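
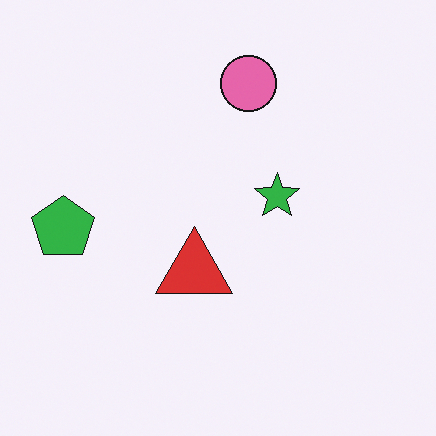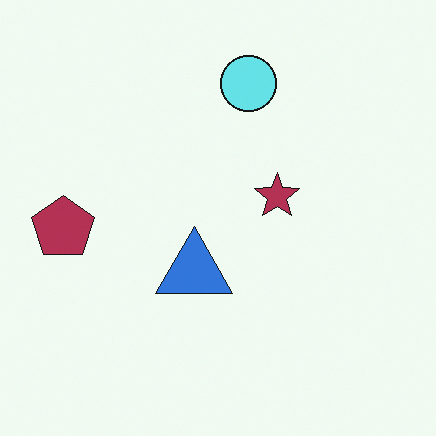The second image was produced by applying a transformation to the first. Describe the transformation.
The transformation is: hue-shifted by a large amount.

Every shape's color has rotated by the same amount around the hue wheel — a uniform hue shift.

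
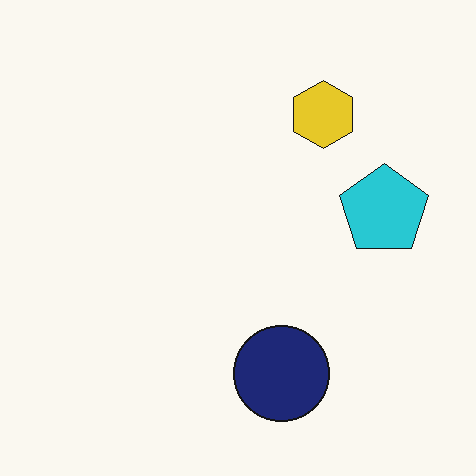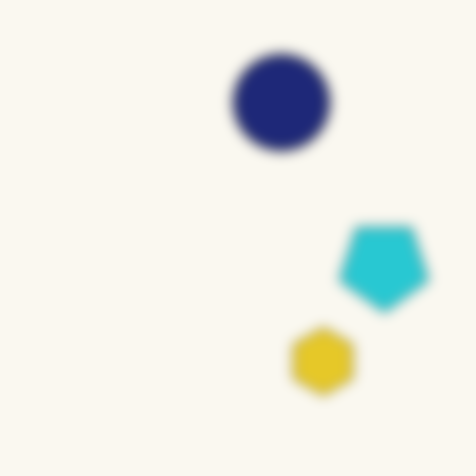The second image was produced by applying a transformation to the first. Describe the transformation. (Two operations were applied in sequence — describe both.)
The transformation is: heavily blurred, then flipped vertically (top ↔ bottom).

Shape edges and outlines are uniformly softened across the whole image. The navy circle is in the bottom of the first image and the top of the second — shapes on opposite sides of the horizontal midline have swapped in a mirror flip.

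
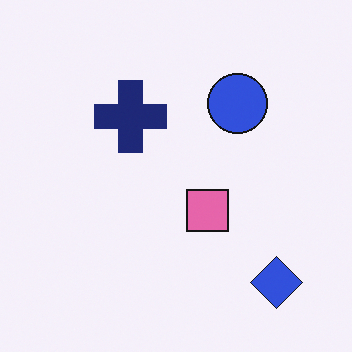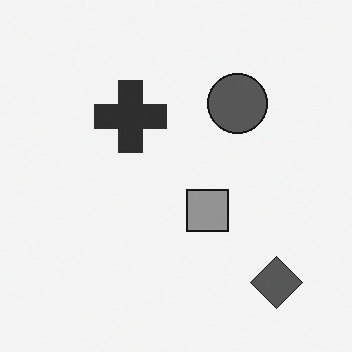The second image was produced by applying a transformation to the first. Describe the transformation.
Converted to grayscale.

All color is removed — every shape is now a shade of grey.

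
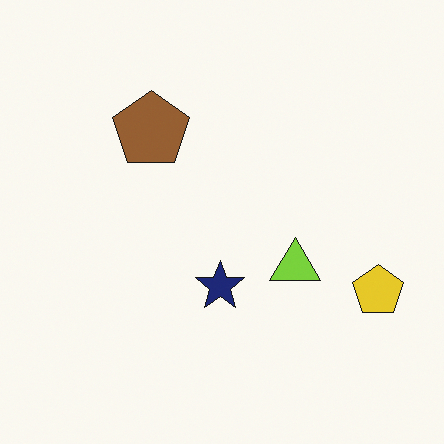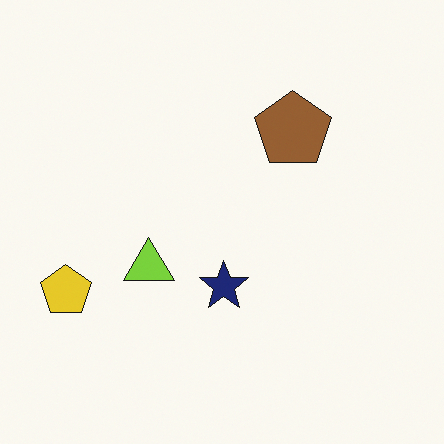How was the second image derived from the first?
The transformation is: flipped horizontally (left ↔ right).

The yellow pentagon is in the right of the first image and the left of the second — shapes on opposite sides of the vertical midline have swapped in a mirror flip.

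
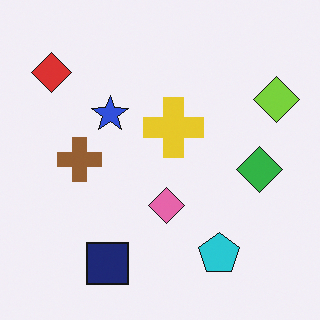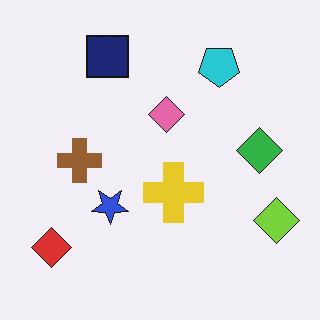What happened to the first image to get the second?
The image was flipped vertically (top ↔ bottom).

The navy square is in the bottom of the first image and the top of the second — shapes on opposite sides of the horizontal midline have swapped in a mirror flip.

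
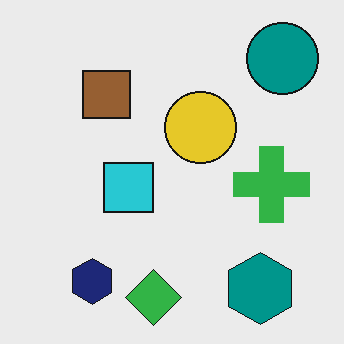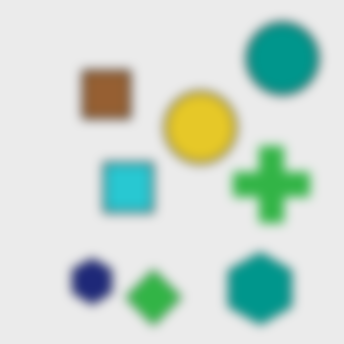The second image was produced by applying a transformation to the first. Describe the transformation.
The second image is the first strongly gaussian-blurred.

Shape edges and outlines are uniformly softened across the whole image.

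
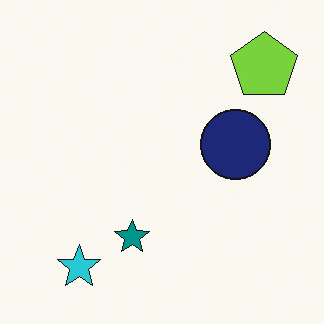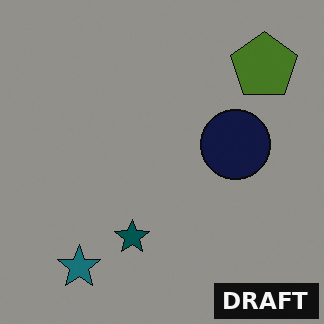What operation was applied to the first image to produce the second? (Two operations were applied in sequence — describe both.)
The second image is the first substantially darkened, then watermarked with the text "DRAFT" in the lower-right corner.

Every pixel — background and shapes alike — is uniformly darkened. A dark label reading "DRAFT" appears in the lower-right corner.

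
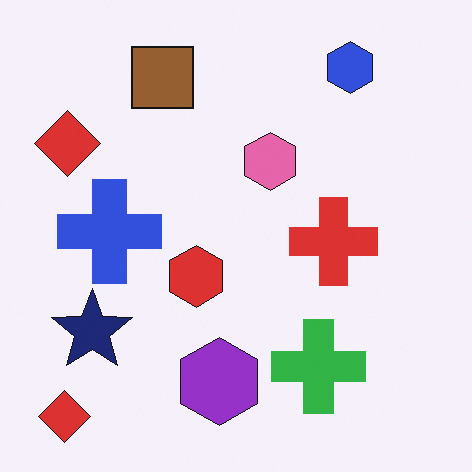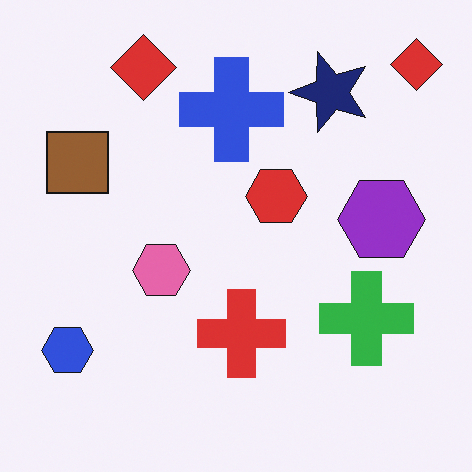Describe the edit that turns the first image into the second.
Transposed (reflected across the top-left ↔ bottom-right diagonal).

Shapes have swapped their row and column positions — what was in the top-right is now in the bottom-left — a diagonal reflection.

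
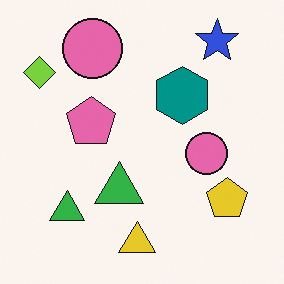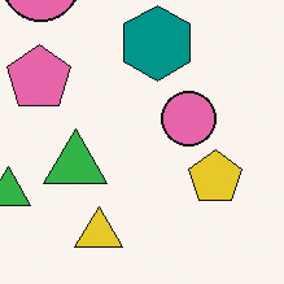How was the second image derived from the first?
It was cropped to a modestly smaller region and rescaled.

The visible shapes are larger and the field of view is narrower; shapes near the original edges may be partly or wholly outside the frame — a crop-and-rescale.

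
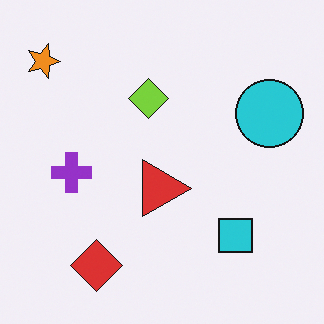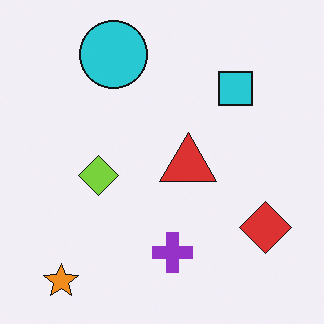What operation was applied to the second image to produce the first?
This is the original image rotated 90° clockwise.

The orange star sits in the bottom-left of the second image and the top-left of the first — consistent with a whole-image 90° clockwise rotation.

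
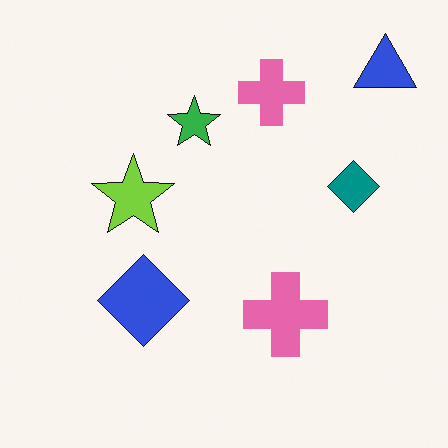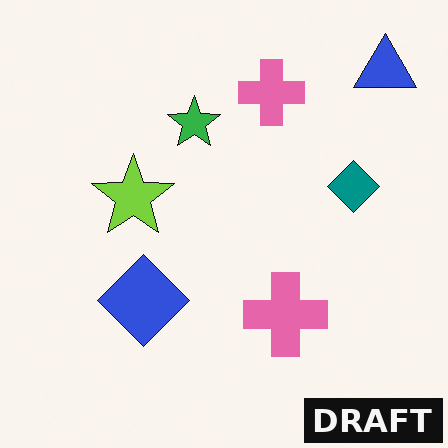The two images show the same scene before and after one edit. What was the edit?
The image was watermarked with the text "DRAFT" in the lower-right corner.

A dark label reading "DRAFT" appears in the lower-right corner.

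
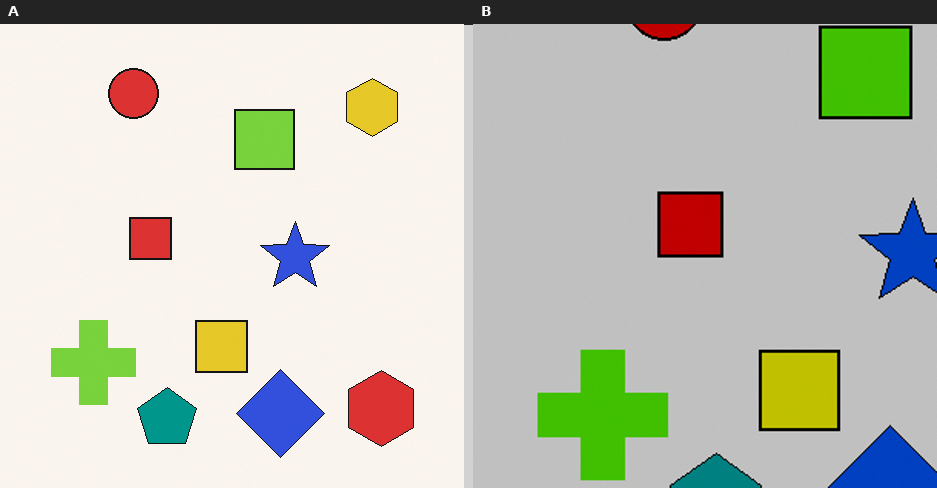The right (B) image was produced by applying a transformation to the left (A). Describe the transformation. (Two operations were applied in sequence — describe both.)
The transformation is: heavily posterized to just a handful of flat colors, then cropped to a modestly smaller region and rescaled.

Each flat color has snapped to a coarser quantized level — most visibly, the near-white background has dropped to a flat grey. The visible shapes are larger and the field of view is narrower; shapes near the original edges may be partly or wholly outside the frame — a crop-and-rescale.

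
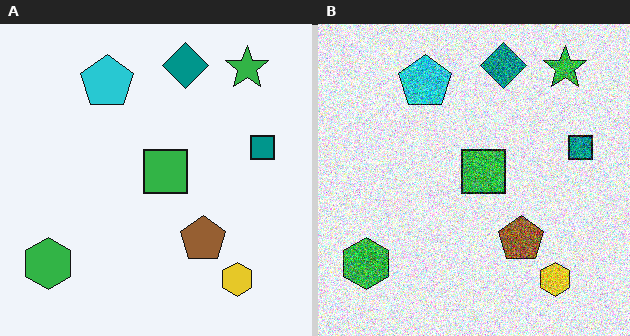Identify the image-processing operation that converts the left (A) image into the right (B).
This is the original image degraded with a thick layer of grain.

Random speckle covers the whole image, including the flat background.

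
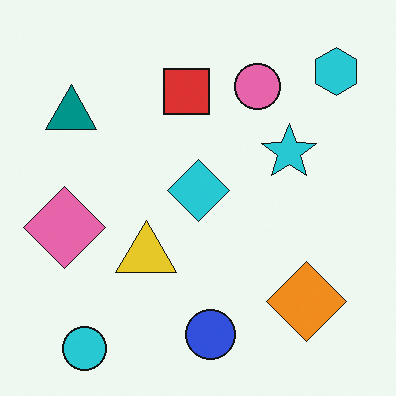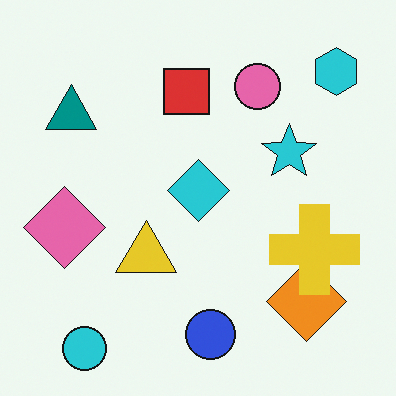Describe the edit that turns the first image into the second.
This is the original image overlaid with an additional yellow cross.

A yellow cross appears in the second image that is absent from the first.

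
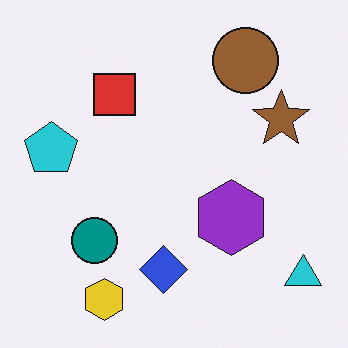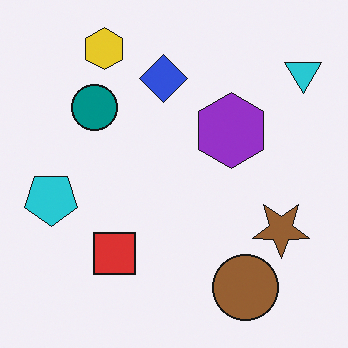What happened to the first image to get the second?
It was flipped vertically (top ↔ bottom).

The yellow hexagon is in the bottom-left of the first image and the top-left of the second — shapes on opposite sides of the horizontal midline have swapped in a mirror flip.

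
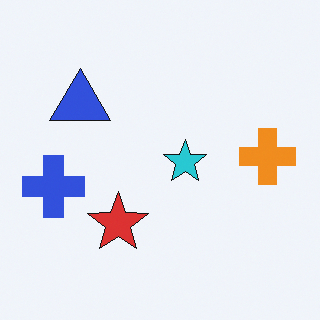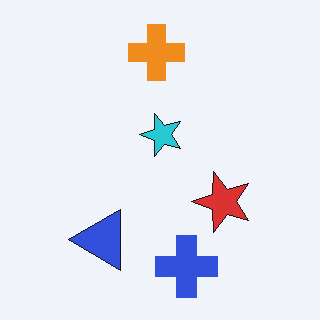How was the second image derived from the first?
The second image is the first rotated 90° counter-clockwise.

The blue cross sits in the left of the first image and the bottom of the second — consistent with a whole-image 90° counter-clockwise rotation.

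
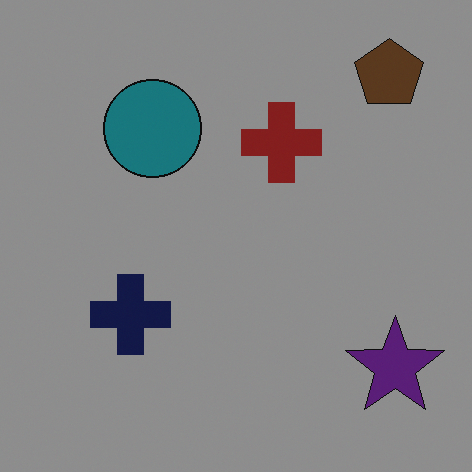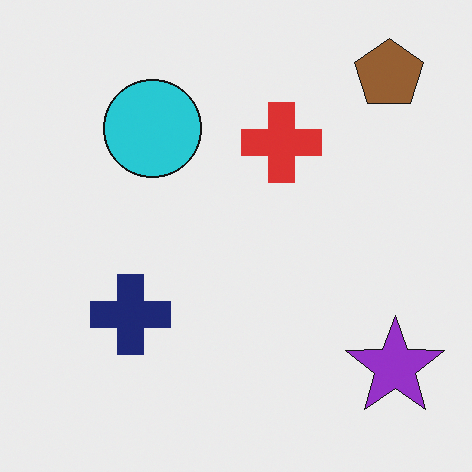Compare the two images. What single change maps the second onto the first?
It was substantially darkened.

Every pixel — background and shapes alike — is uniformly darkened.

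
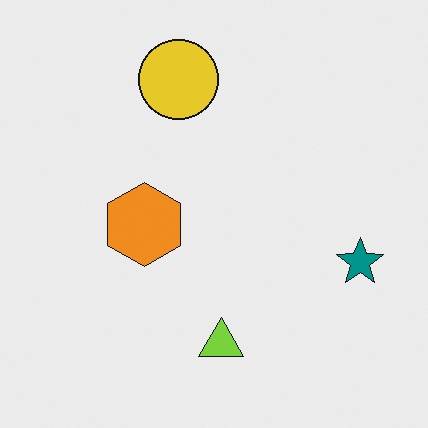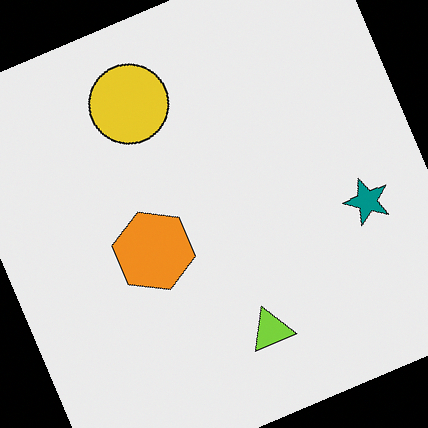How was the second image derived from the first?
Rotated counter-clockwise by a moderate amount.

Every shape is tilted by the same angle and the image corners show triangular fill wedges — a whole-image rotation by a non-right angle.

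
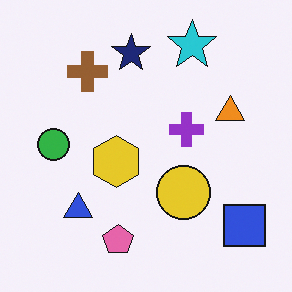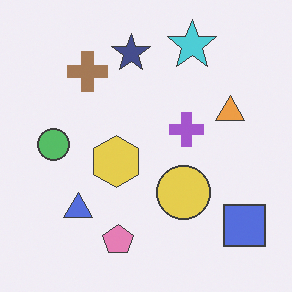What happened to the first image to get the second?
The image was given slightly reduced contrast.

Tones are pushed toward mid-grey across the whole image — a global contrast change.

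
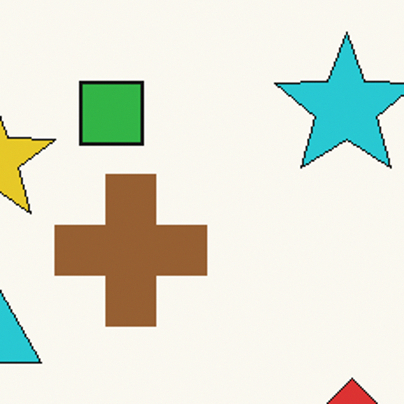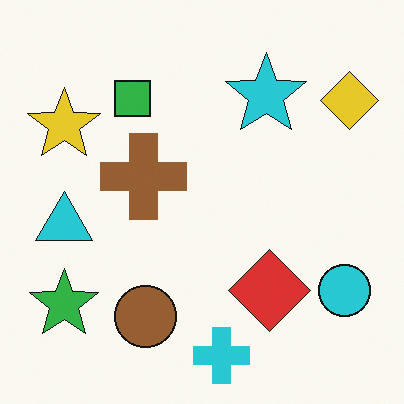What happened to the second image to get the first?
Cropped to a noticeably smaller region and rescaled.

The visible shapes are larger and the field of view is narrower; shapes near the original edges may be partly or wholly outside the frame — a crop-and-rescale.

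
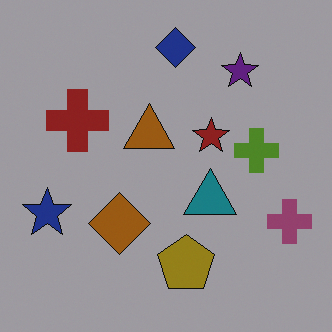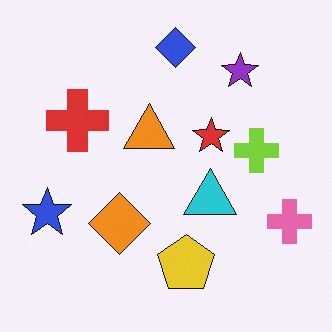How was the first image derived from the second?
Darkened a lot.

Every pixel — background and shapes alike — is uniformly darkened.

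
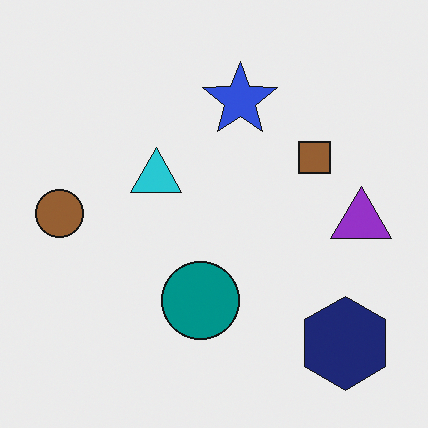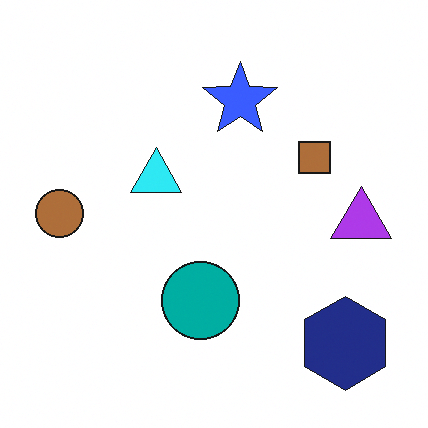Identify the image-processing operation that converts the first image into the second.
The transformation is: slightly brightened.

Every pixel — background and shapes alike — is uniformly brightened.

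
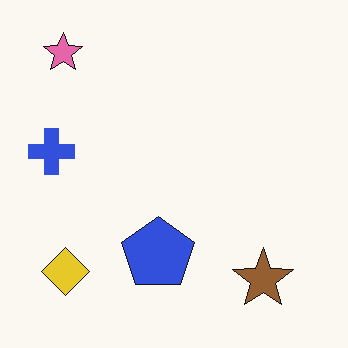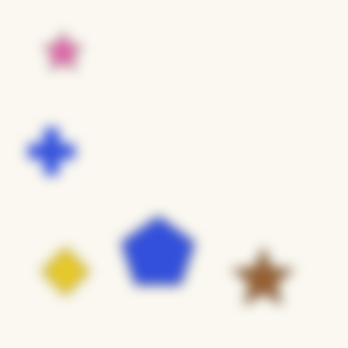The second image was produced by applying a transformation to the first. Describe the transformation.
The image was strongly gaussian-blurred.

Shape edges and outlines are uniformly softened across the whole image.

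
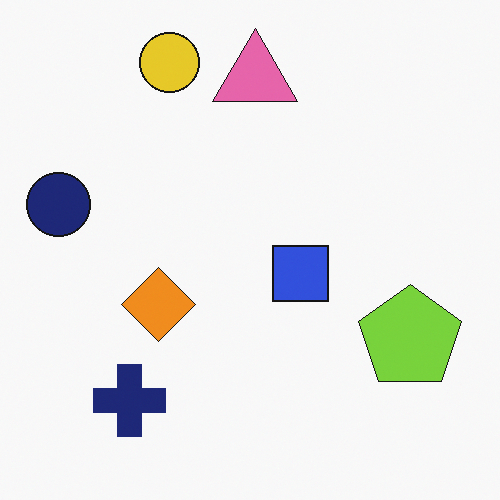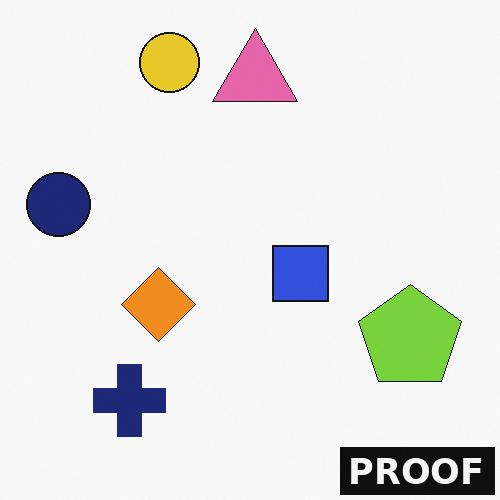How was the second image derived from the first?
This is the original image watermarked with the text "PROOF" in the lower-right corner.

A dark label reading "PROOF" appears in the lower-right corner.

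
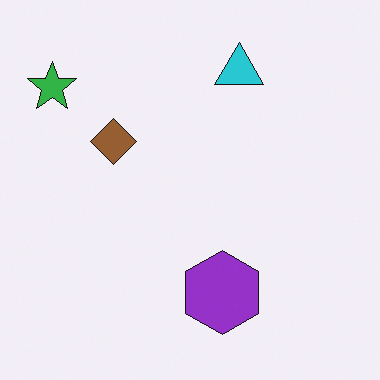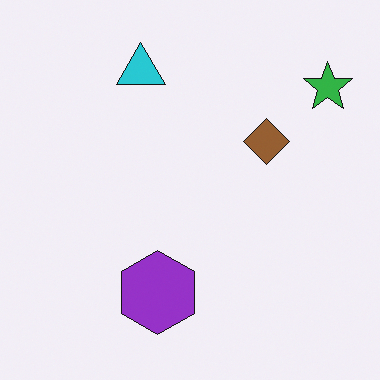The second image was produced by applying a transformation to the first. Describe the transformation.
Flipped horizontally (left ↔ right).

The green star is in the top-left of the first image and the top-right of the second — shapes on opposite sides of the vertical midline have swapped in a mirror flip.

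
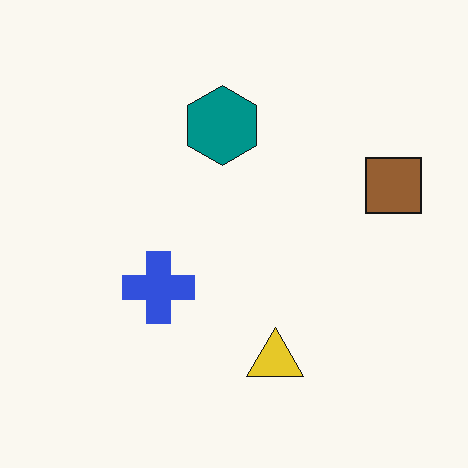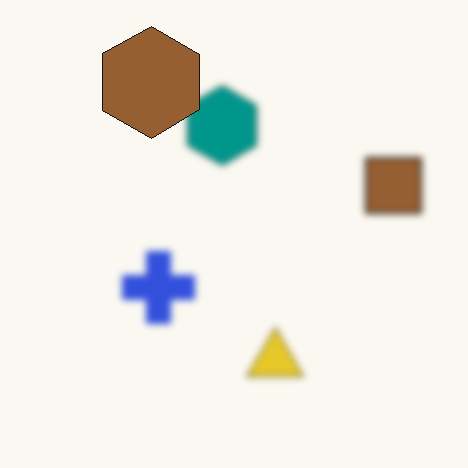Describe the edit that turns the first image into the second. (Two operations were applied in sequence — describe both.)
Noticeably gaussian-blurred, then overlaid with an additional brown hexagon.

Shape edges and outlines are uniformly softened across the whole image. A brown hexagon appears in the second image that is absent from the first.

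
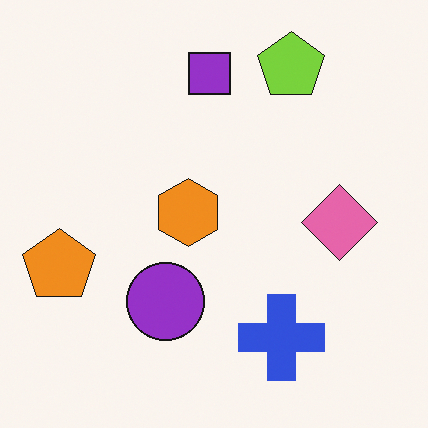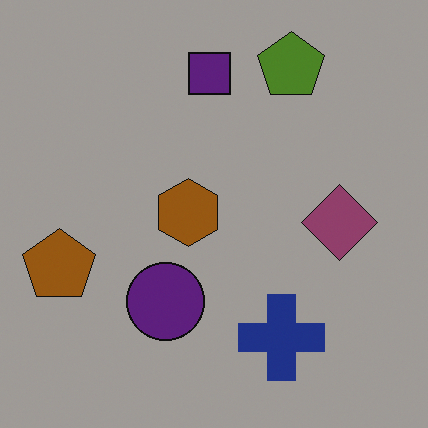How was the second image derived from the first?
Substantially darkened.

Every pixel — background and shapes alike — is uniformly darkened.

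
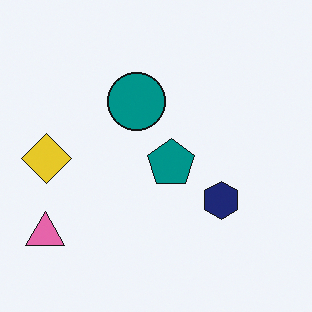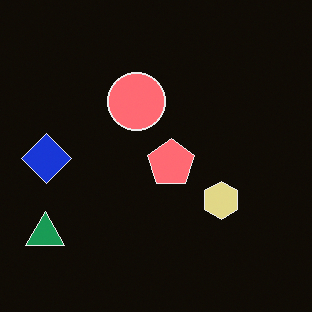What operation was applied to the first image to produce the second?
This is the original image color-inverted (negative).

The light background has become dark and every shape's color is its complement — a photographic negative.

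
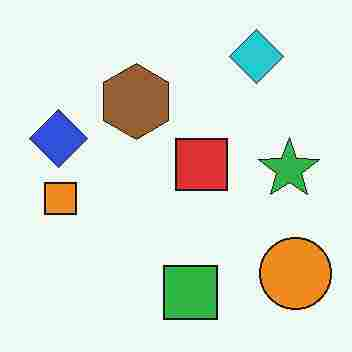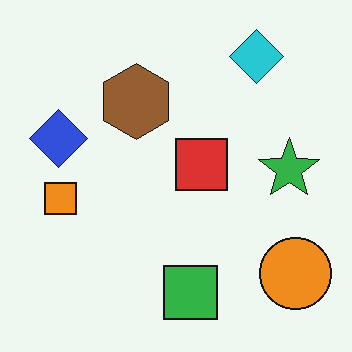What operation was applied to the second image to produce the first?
Heavily JPEG-compressed with obvious blocking artifacts.

Blocky 8×8 compression artifacts appear around shape edges and the flat background shows ringing — characteristic JPEG degradation.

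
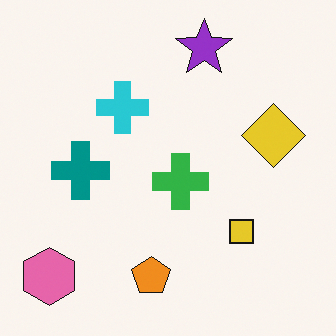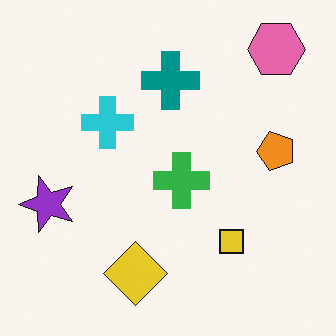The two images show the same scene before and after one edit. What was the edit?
The image was transposed (reflected across the top-left ↔ bottom-right diagonal).

Shapes have swapped their row and column positions — what was in the top-right is now in the bottom-left — a diagonal reflection.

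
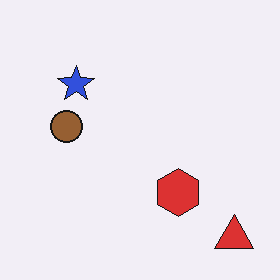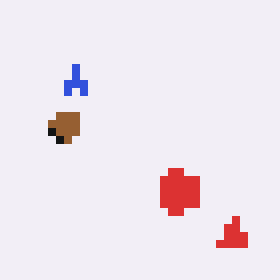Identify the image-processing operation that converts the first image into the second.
This is the original image pixelated into visible square blocks.

Shapes are reduced to large square blocks; fine edges and outlines are lost — a downscale-then-upscale (mosaic) effect.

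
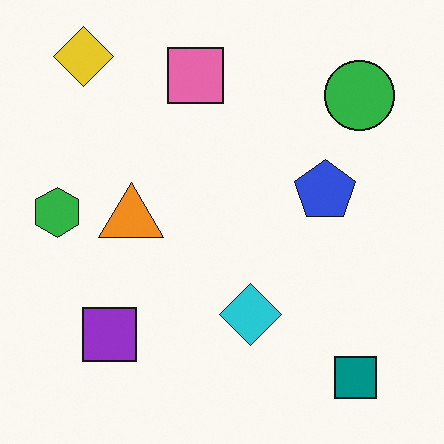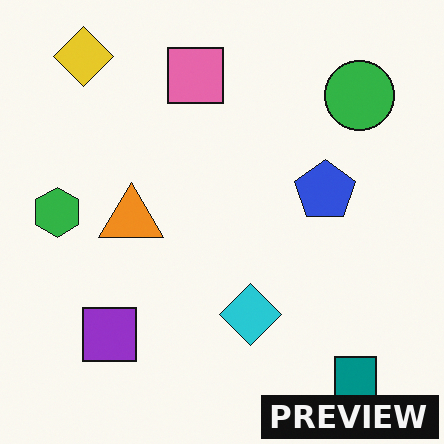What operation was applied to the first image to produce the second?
The transformation is: watermarked with the text "PREVIEW" in the lower-right corner.

A dark label reading "PREVIEW" appears in the lower-right corner.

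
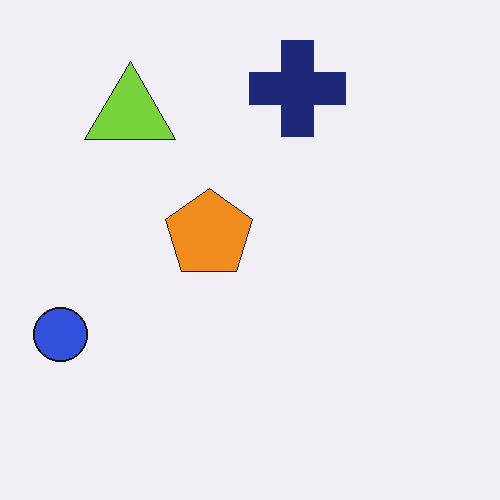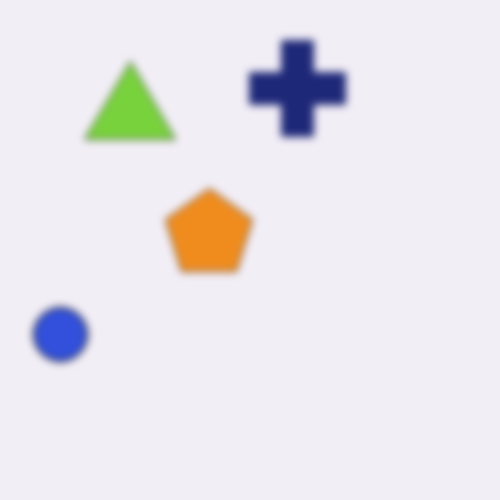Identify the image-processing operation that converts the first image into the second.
The image was noticeably gaussian-blurred.

Shape edges and outlines are uniformly softened across the whole image.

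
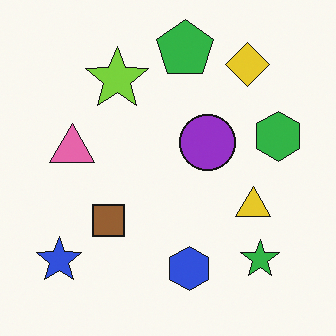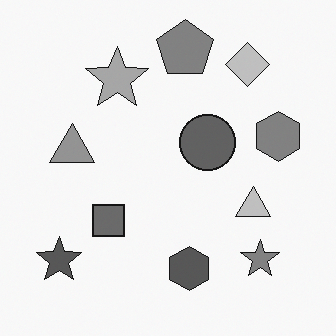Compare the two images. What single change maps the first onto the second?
The image was converted to grayscale.

All color is removed — every shape is now a shade of grey.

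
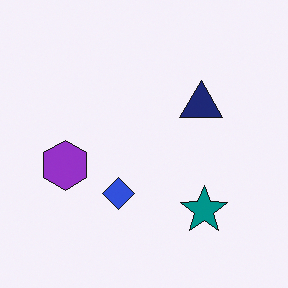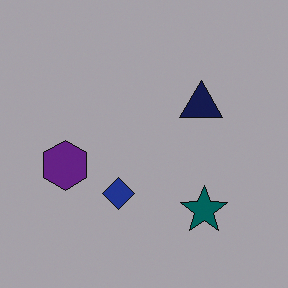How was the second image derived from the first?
This is the original image darkened a lot.

Every pixel — background and shapes alike — is uniformly darkened.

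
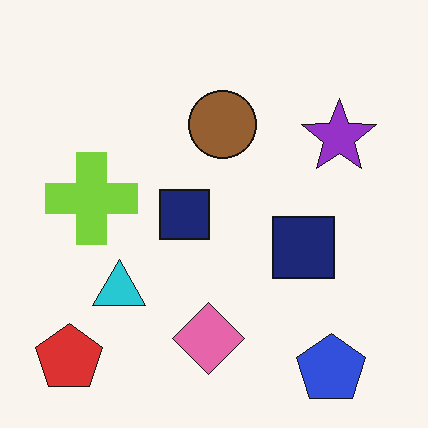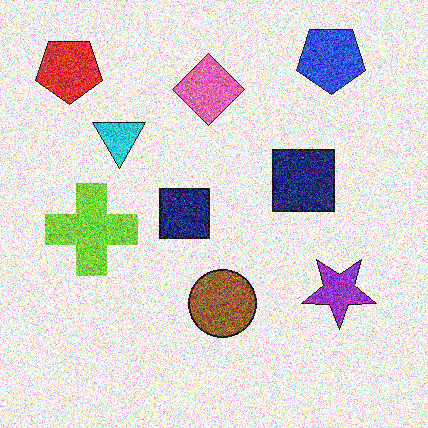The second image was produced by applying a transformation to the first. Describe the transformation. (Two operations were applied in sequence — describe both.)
Flipped vertically (top ↔ bottom), then degraded with heavy additive noise.

The blue pentagon is in the bottom-right of the first image and the top-right of the second — shapes on opposite sides of the horizontal midline have swapped in a mirror flip. Random speckle covers the whole image, including the flat background.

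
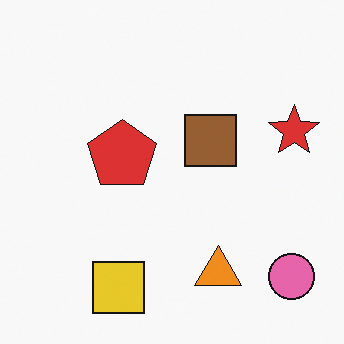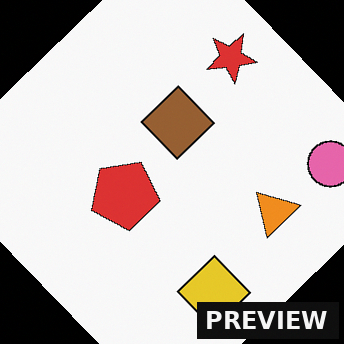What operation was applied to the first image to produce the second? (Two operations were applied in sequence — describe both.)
It was rotated counter-clockwise by a large amount — several tens of degrees, then watermarked with the text "PREVIEW" in the lower-right corner.

Every shape is tilted by the same angle and the image corners show triangular fill wedges — a whole-image rotation by a non-right angle. A dark label reading "PREVIEW" appears in the lower-right corner.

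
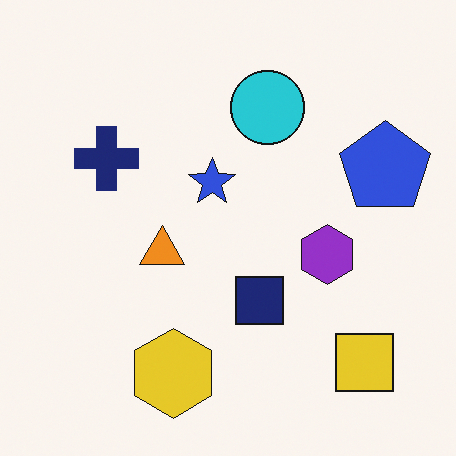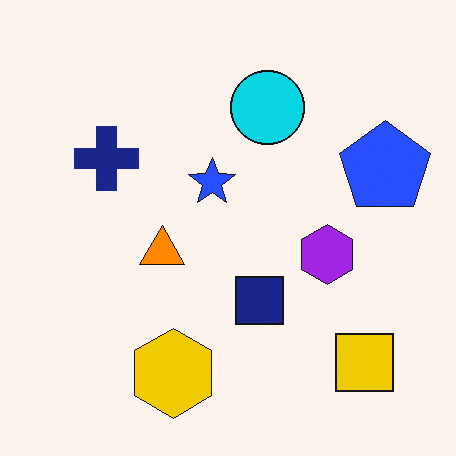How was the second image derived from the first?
Slightly oversaturated.

All colors are more vivid — a global saturation change.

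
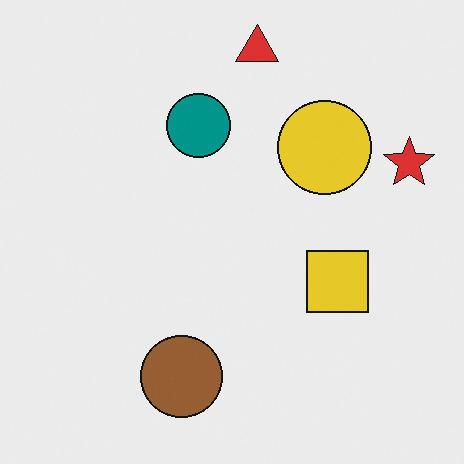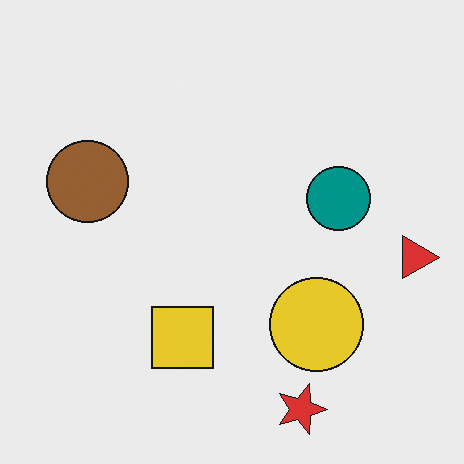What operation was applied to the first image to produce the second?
Rotated 90° clockwise.

The red star sits in the right of the first image and the bottom of the second — consistent with a whole-image 90° clockwise rotation.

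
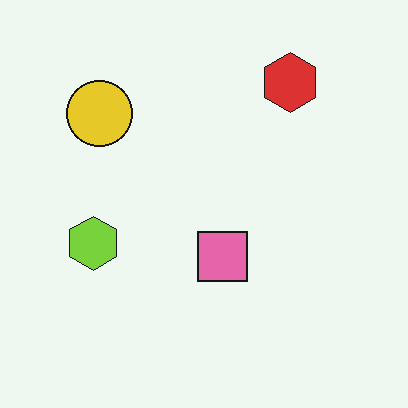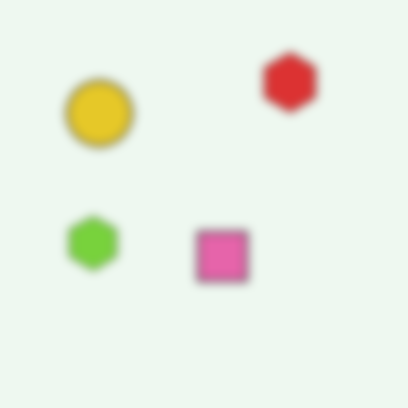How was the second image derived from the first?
It was heavily blurred.

Shape edges and outlines are uniformly softened across the whole image.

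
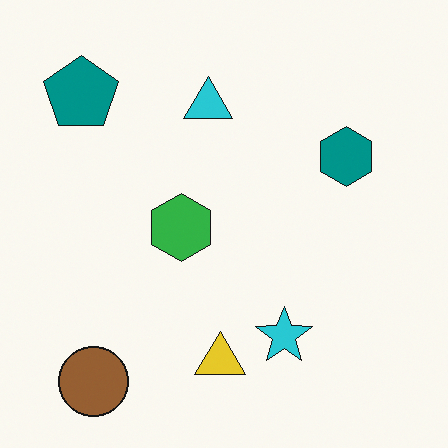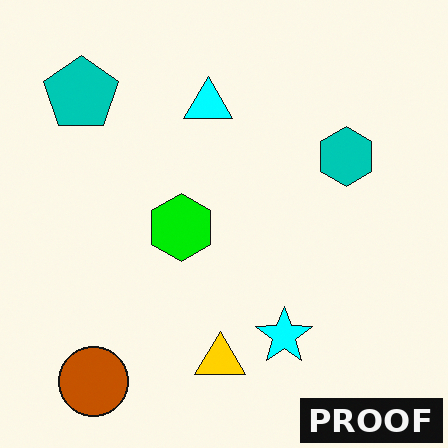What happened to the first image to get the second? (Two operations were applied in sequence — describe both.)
The transformation is: made much more vivid (saturation change), then watermarked with the text "PROOF" in the lower-right corner.

All colors are more vivid — a global saturation change. A dark label reading "PROOF" appears in the lower-right corner.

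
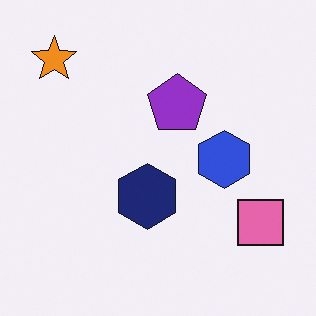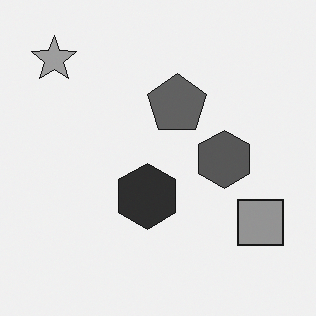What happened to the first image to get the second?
The second image is the first converted to grayscale.

All color is removed — every shape is now a shade of grey.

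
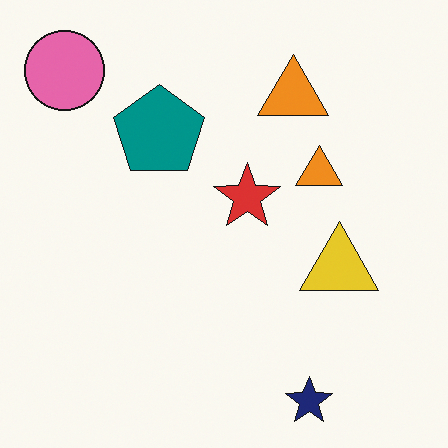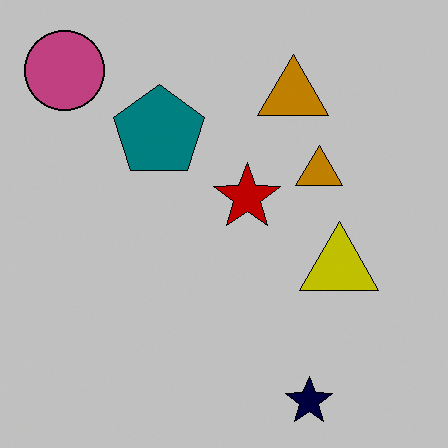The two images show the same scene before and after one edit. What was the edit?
It was heavily posterized to just a handful of flat colors.

Each flat color has snapped to a coarser quantized level — most visibly, the near-white background has dropped to a flat grey.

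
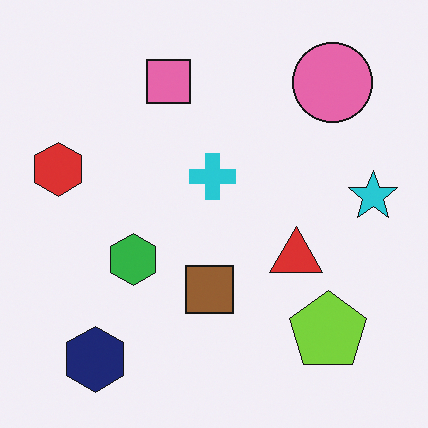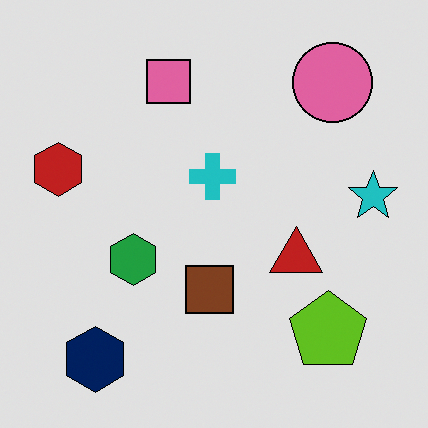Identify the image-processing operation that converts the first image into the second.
Posterized to a reduced palette.

Each flat color has snapped to a coarser quantized level — most visibly, the near-white background has dropped to a flat grey.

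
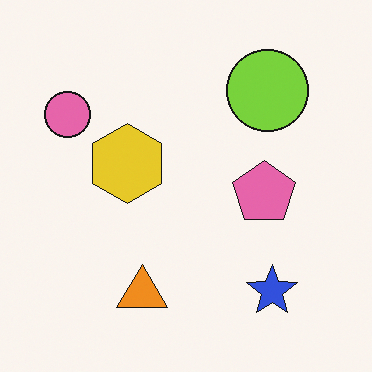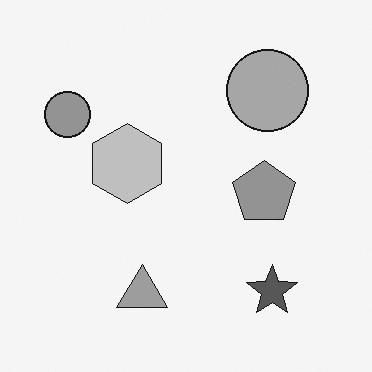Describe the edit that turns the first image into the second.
The transformation is: converted to grayscale.

All color is removed — every shape is now a shade of grey.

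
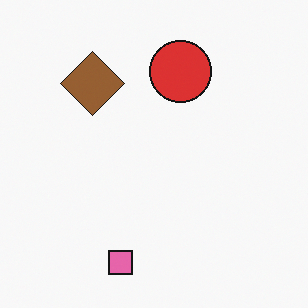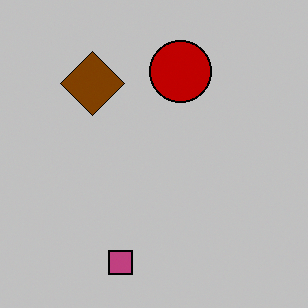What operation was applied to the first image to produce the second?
The transformation is: heavily posterized to just a handful of flat colors.

Each flat color has snapped to a coarser quantized level — most visibly, the near-white background has dropped to a flat grey.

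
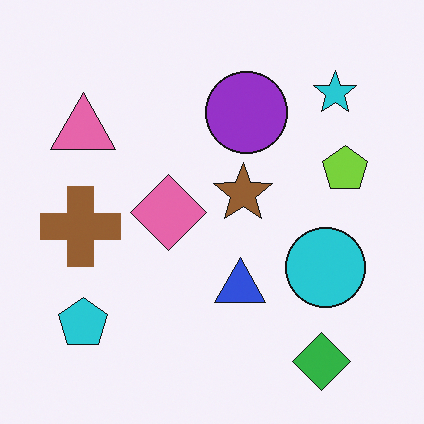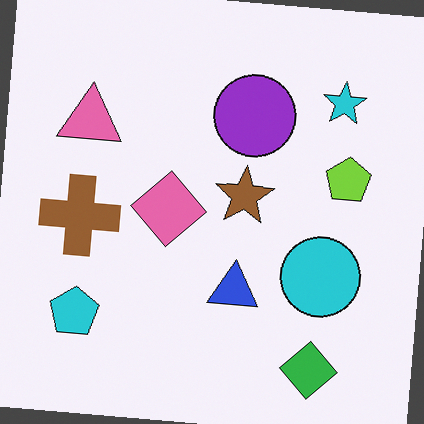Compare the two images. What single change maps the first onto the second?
The image was rotated clockwise by a small amount.

Every shape is tilted by the same angle and the image corners show triangular fill wedges — a whole-image rotation by a non-right angle.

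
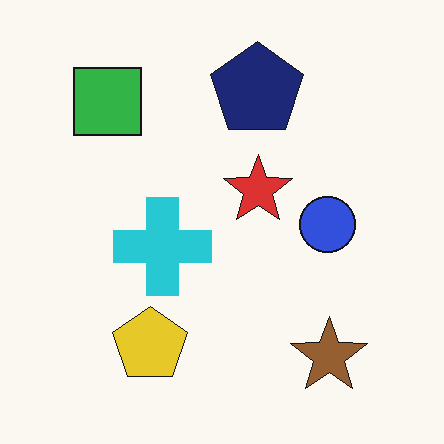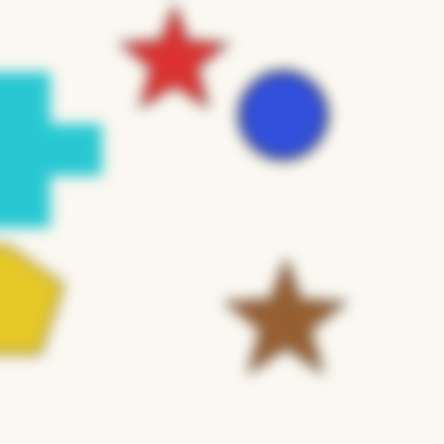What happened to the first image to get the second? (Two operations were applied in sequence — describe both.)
This is the original image cropped to a modestly smaller region and rescaled, then heavily blurred.

The visible shapes are larger and the field of view is narrower; shapes near the original edges may be partly or wholly outside the frame — a crop-and-rescale. Shape edges and outlines are uniformly softened across the whole image.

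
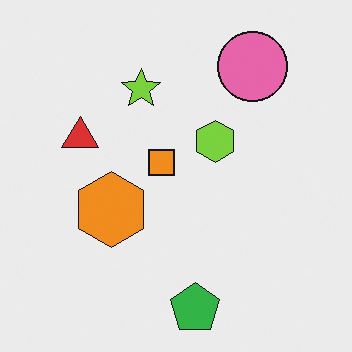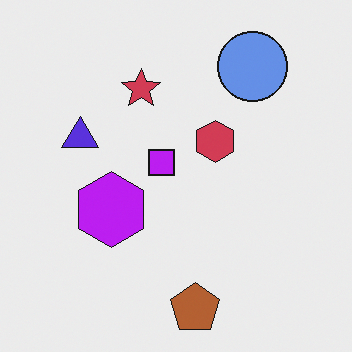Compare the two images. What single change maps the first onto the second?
This is the original image hue-shifted by a large amount.

Every shape's color has rotated by the same amount around the hue wheel — a uniform hue shift.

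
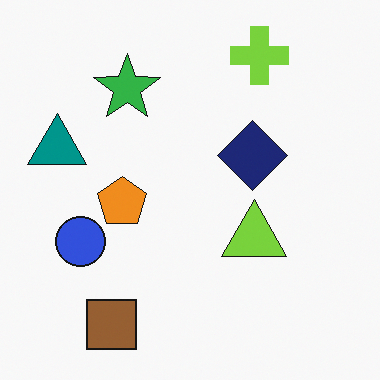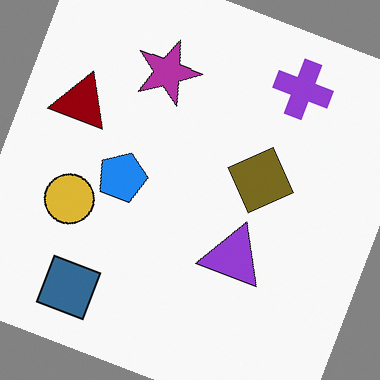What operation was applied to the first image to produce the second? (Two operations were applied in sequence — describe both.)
Hue-shifted by a large amount, then rotated clockwise by a moderate amount.

Every shape's color has rotated by the same amount around the hue wheel — a uniform hue shift. Every shape is tilted by the same angle and the image corners show triangular fill wedges — a whole-image rotation by a non-right angle.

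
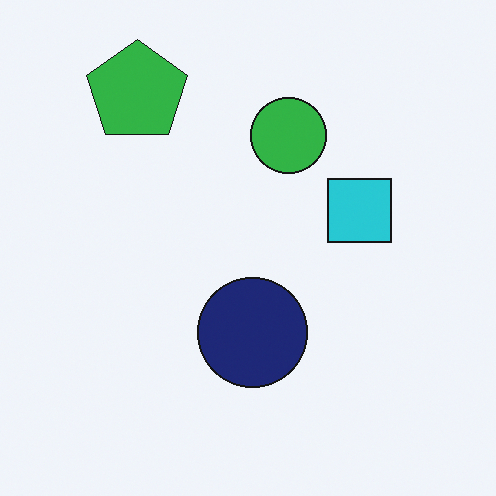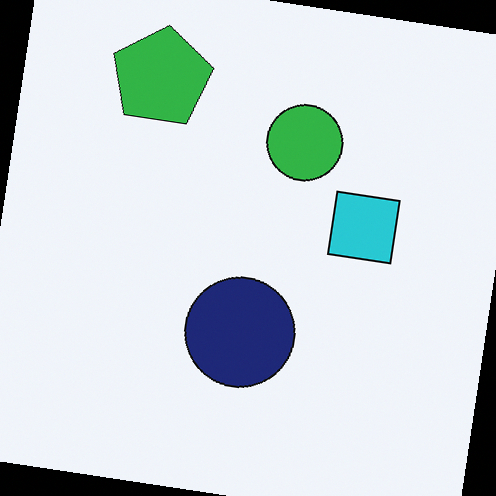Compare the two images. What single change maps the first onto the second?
Rotated clockwise by a slight angle.

Every shape is tilted by the same angle and the image corners show triangular fill wedges — a whole-image rotation by a non-right angle.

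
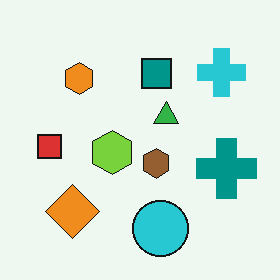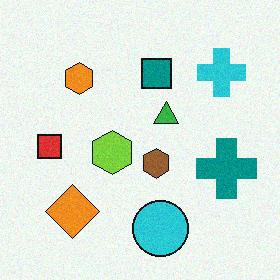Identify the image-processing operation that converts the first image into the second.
The second image is the first degraded with light additive noise.

Random speckle covers the whole image, including the flat background.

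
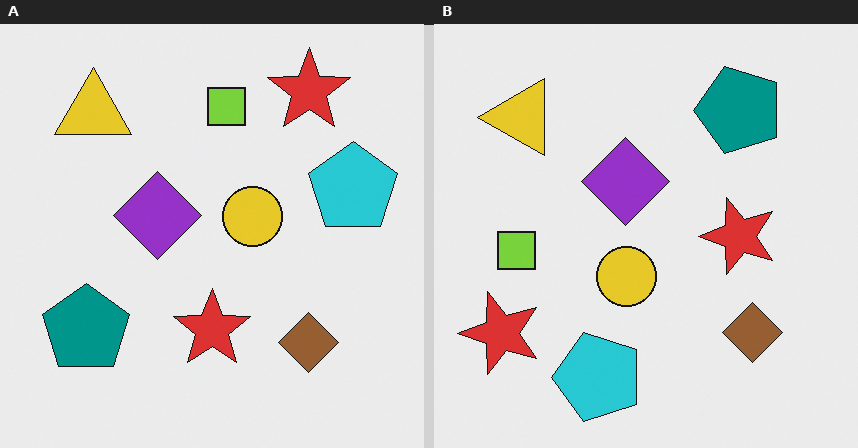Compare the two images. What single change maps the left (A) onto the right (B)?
The right (B) image is the left (A) transposed (reflected across the top-left ↔ bottom-right diagonal).

Shapes have swapped their row and column positions — what was in the top-right is now in the bottom-left — a diagonal reflection.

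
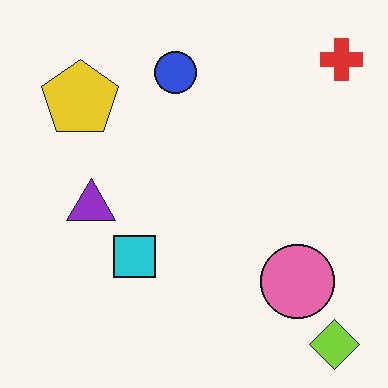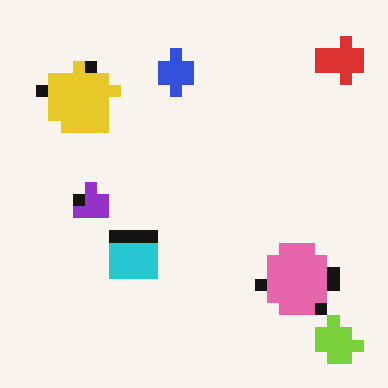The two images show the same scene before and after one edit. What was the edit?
It was heavily pixelated into large blocks.

Shapes are reduced to large square blocks; fine edges and outlines are lost — a downscale-then-upscale (mosaic) effect.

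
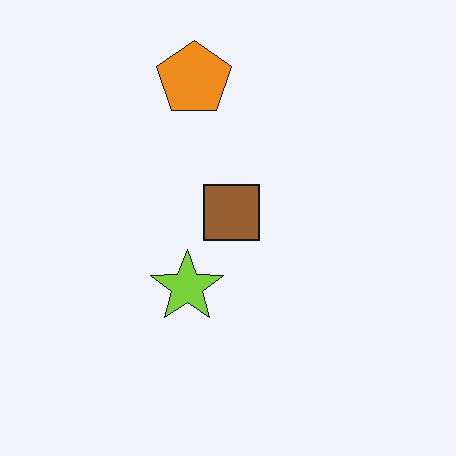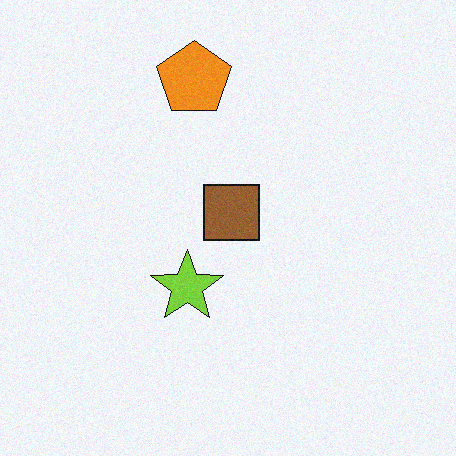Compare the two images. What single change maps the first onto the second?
The transformation is: degraded with a light layer of grain.

Random speckle covers the whole image, including the flat background.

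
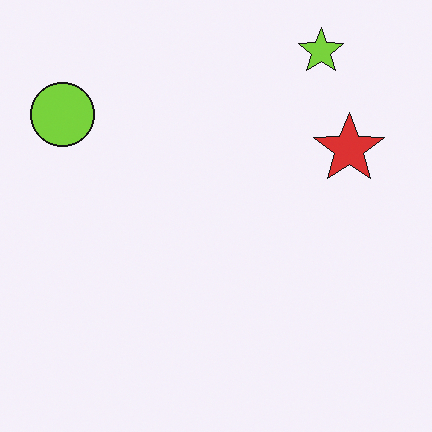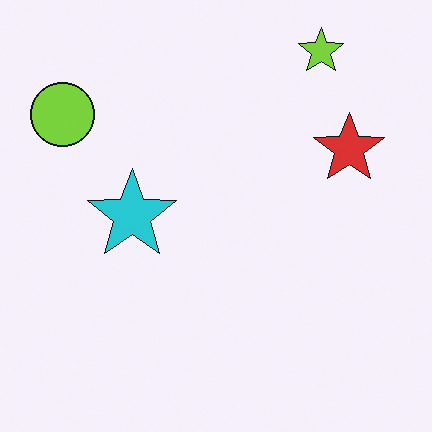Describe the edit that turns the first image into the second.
It was overlaid with an additional cyan star.

A cyan star appears in the second image that is absent from the first.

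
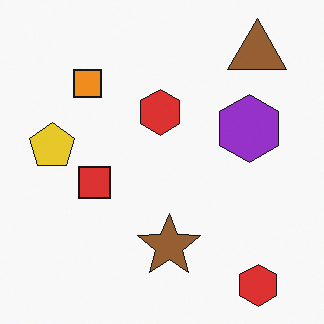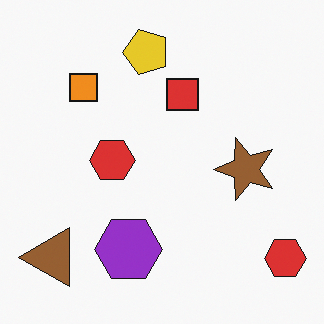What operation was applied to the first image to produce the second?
The image was transposed (reflected across the top-left ↔ bottom-right diagonal).

Shapes have swapped their row and column positions — what was in the top-right is now in the bottom-left — a diagonal reflection.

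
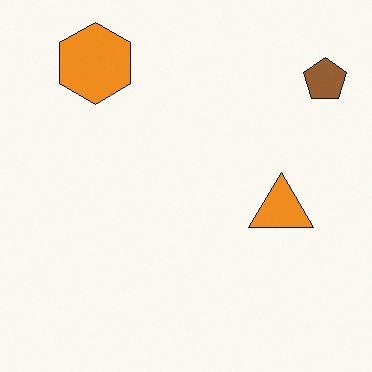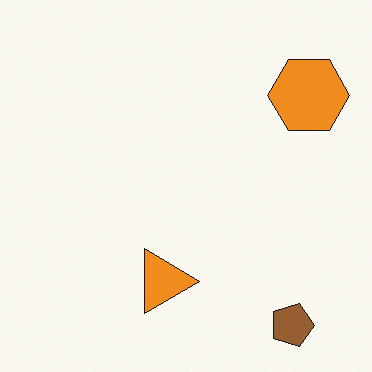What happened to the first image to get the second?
This is the original image rotated 90° clockwise.

The brown pentagon sits in the top-right of the first image and the bottom-right of the second — consistent with a whole-image 90° clockwise rotation.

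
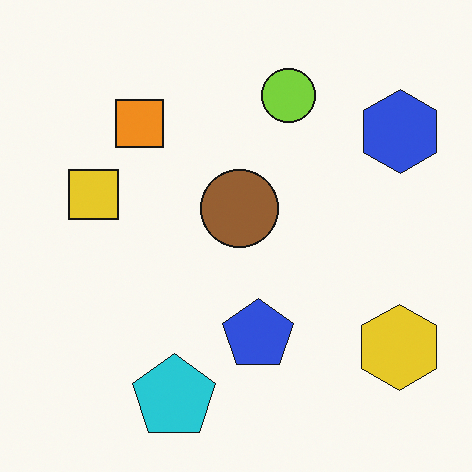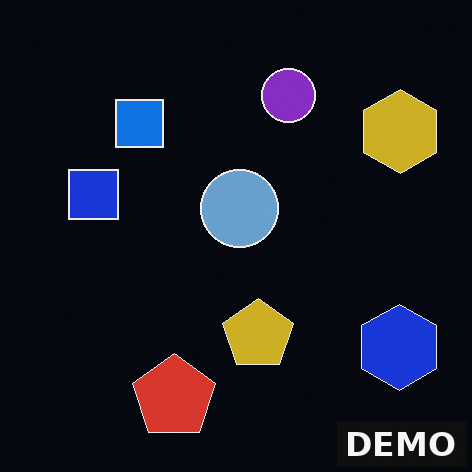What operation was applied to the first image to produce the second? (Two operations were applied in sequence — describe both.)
The second image is the first color-inverted (negative), then watermarked with the text "DEMO" in the lower-right corner.

The light background has become dark and every shape's color is its complement — a photographic negative. A dark label reading "DEMO" appears in the lower-right corner.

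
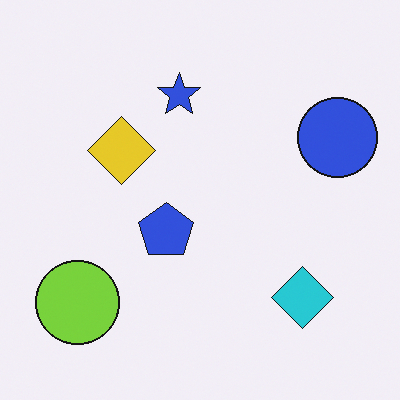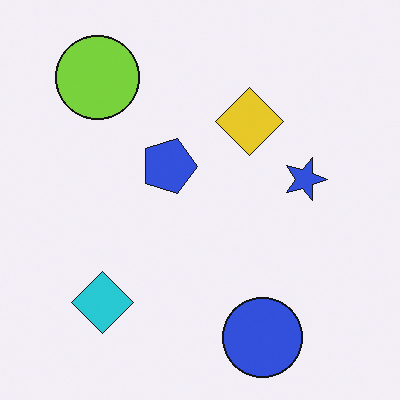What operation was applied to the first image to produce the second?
The second image is the first rotated 90° clockwise.

The lime circle sits in the bottom-left of the first image and the top-left of the second — consistent with a whole-image 90° clockwise rotation.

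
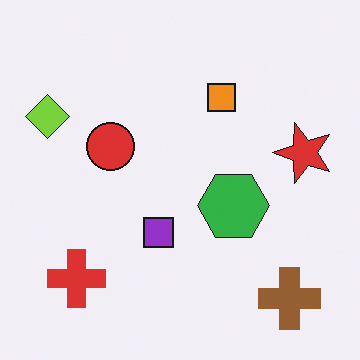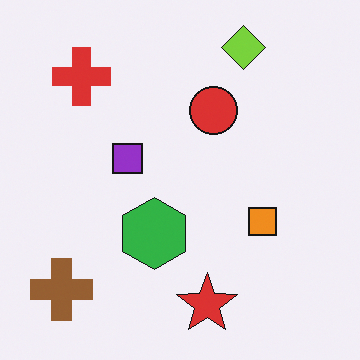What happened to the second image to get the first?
It was rotated 90° counter-clockwise.

The brown cross sits in the bottom-left of the second image and the bottom-right of the first — consistent with a whole-image 90° counter-clockwise rotation.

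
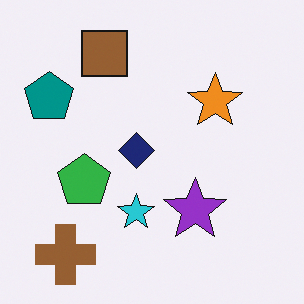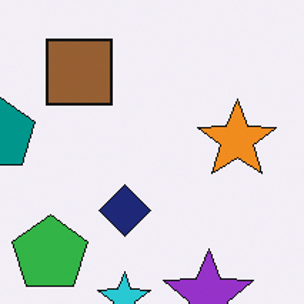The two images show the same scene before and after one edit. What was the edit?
The second image is the first cropped slightly and scaled back up.

The visible shapes are larger and the field of view is narrower; shapes near the original edges may be partly or wholly outside the frame — a crop-and-rescale.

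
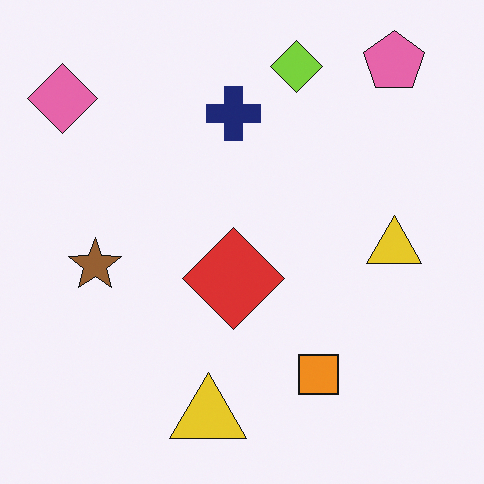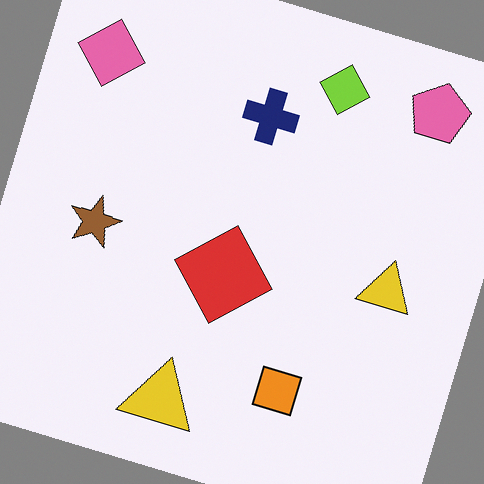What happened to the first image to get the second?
The image was rotated clockwise by a clearly visible amount.

Every shape is tilted by the same angle and the image corners show triangular fill wedges — a whole-image rotation by a non-right angle.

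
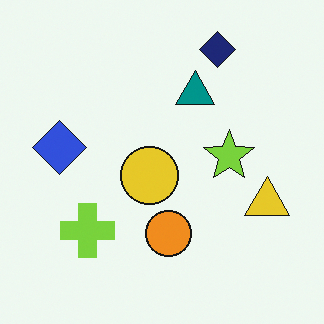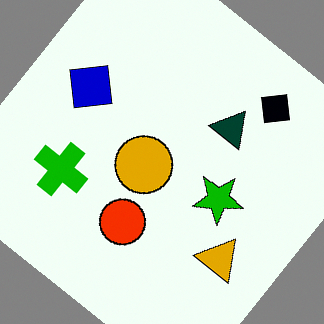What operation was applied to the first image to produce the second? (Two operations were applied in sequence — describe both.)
The transformation is: given much higher contrast, then rotated clockwise by a large amount — several tens of degrees.

Tones are pushed away from mid-grey across the whole image — a global contrast change. Every shape is tilted by the same angle and the image corners show triangular fill wedges — a whole-image rotation by a non-right angle.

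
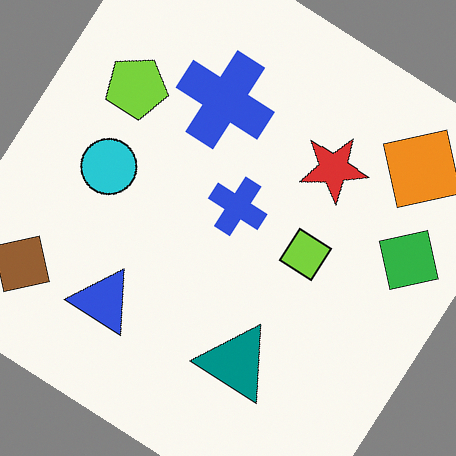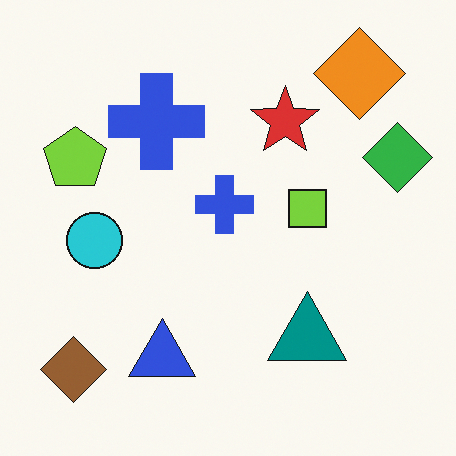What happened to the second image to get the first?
The transformation is: rotated clockwise by a large amount — several tens of degrees.

Every shape is tilted by the same angle and the image corners show triangular fill wedges — a whole-image rotation by a non-right angle.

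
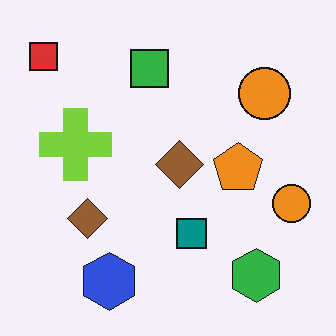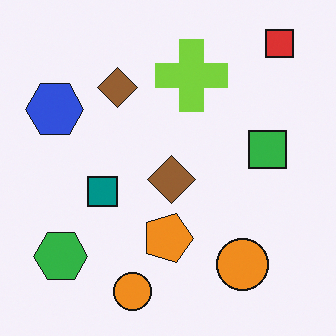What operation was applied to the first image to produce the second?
The image was rotated 90° clockwise.

The red square sits in the top-left of the first image and the top-right of the second — consistent with a whole-image 90° clockwise rotation.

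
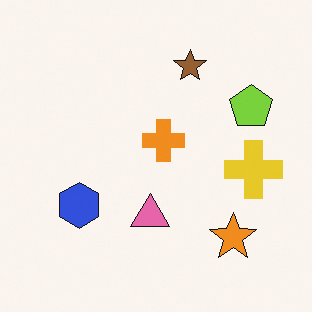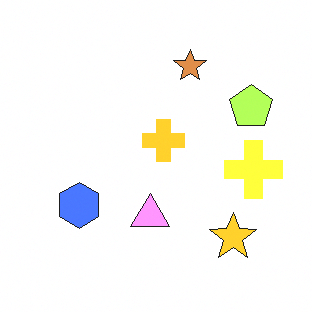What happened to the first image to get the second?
The second image is the first substantially brightened.

Every pixel — background and shapes alike — is uniformly brightened.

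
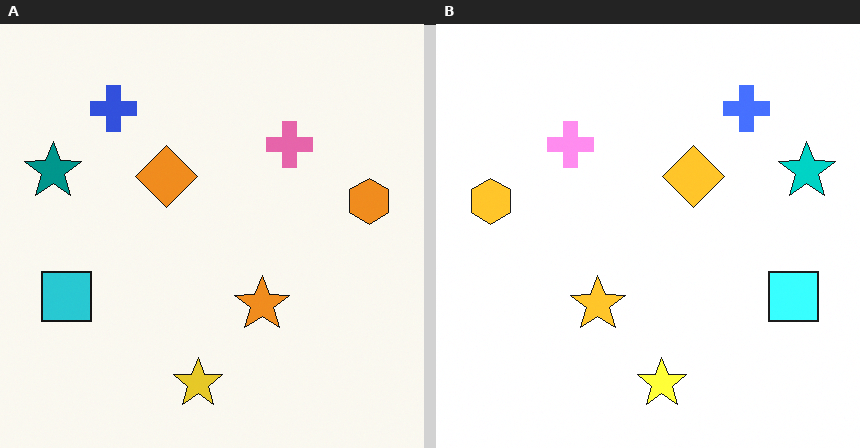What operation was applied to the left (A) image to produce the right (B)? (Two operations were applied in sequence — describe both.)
This is the original image flipped horizontally (left ↔ right), then brightened a lot.

The teal star is in the left of the left (A) image and the right of the right (B) — shapes on opposite sides of the vertical midline have swapped in a mirror flip. Every pixel — background and shapes alike — is uniformly brightened.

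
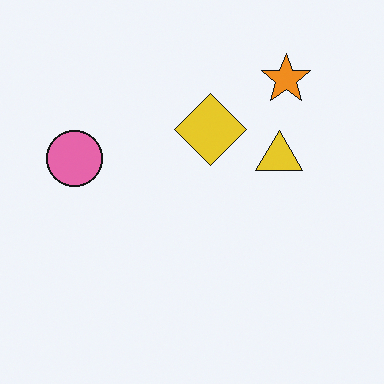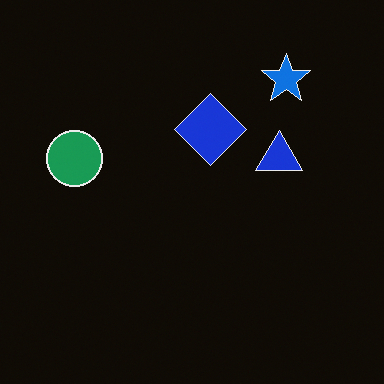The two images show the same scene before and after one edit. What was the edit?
The transformation is: color-inverted (negative).

The light background has become dark and every shape's color is its complement — a photographic negative.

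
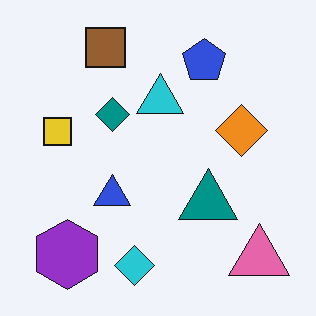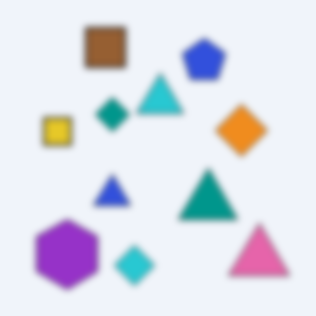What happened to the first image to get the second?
This is the original image moderately blurred.

Shape edges and outlines are uniformly softened across the whole image.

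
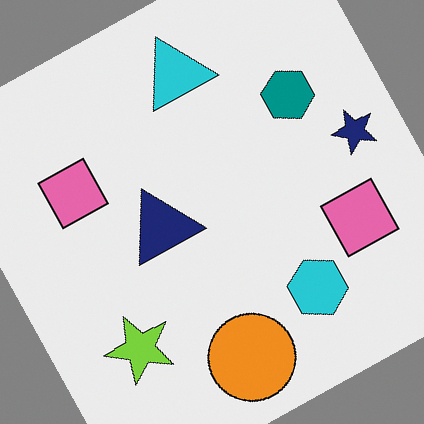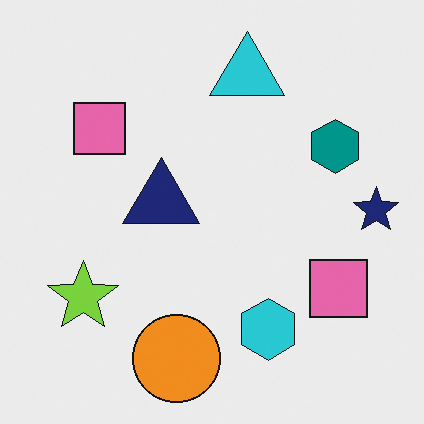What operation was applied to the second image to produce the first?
The transformation is: rotated counter-clockwise by a clearly visible amount.

Every shape is tilted by the same angle and the image corners show triangular fill wedges — a whole-image rotation by a non-right angle.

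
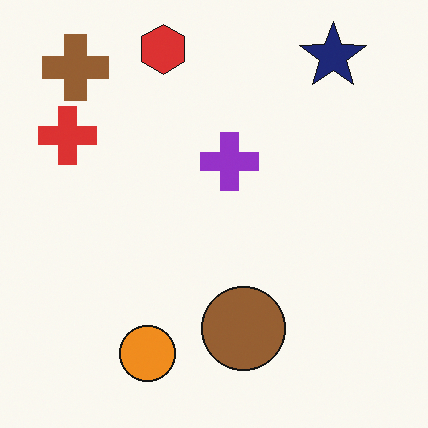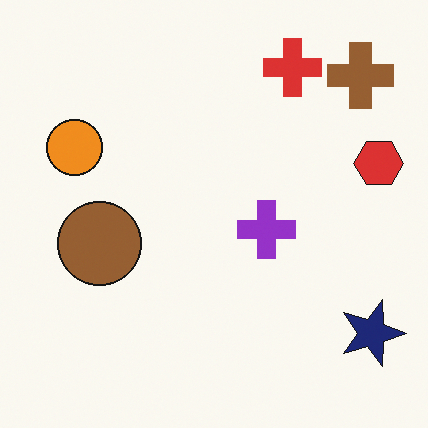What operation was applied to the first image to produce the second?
It was rotated 90° clockwise.

The brown cross sits in the top-left of the first image and the top-right of the second — consistent with a whole-image 90° clockwise rotation.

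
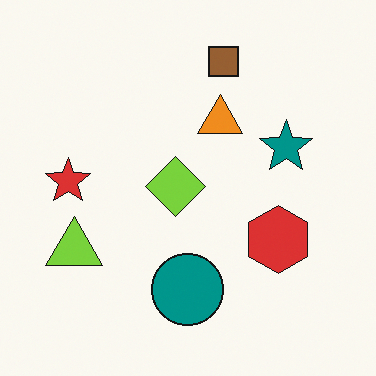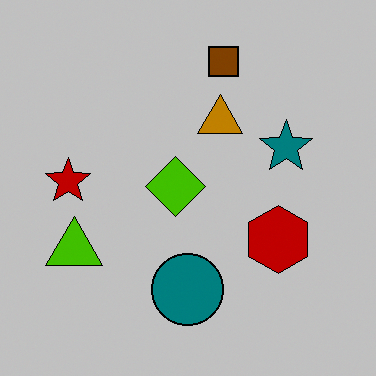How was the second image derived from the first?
This is the original image aggressively posterized.

Each flat color has snapped to a coarser quantized level — most visibly, the near-white background has dropped to a flat grey.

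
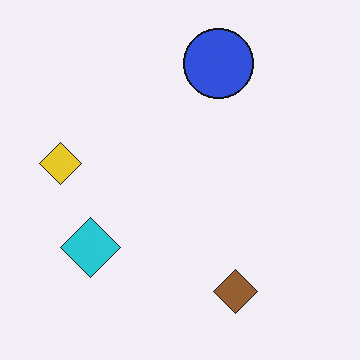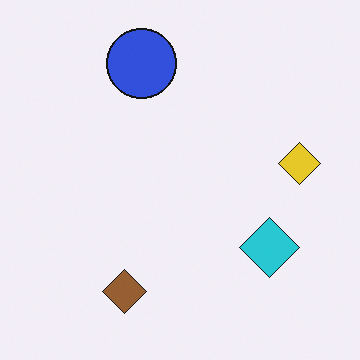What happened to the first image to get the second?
Flipped horizontally (left ↔ right).

The yellow diamond is in the left of the first image and the right of the second — shapes on opposite sides of the vertical midline have swapped in a mirror flip.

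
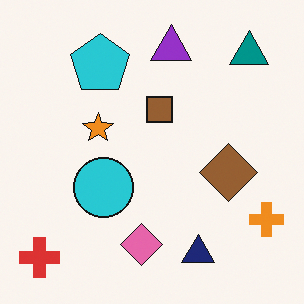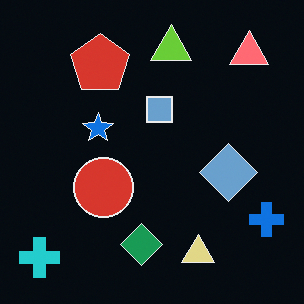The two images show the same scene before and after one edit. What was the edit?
Color-inverted (negative).

The light background has become dark and every shape's color is its complement — a photographic negative.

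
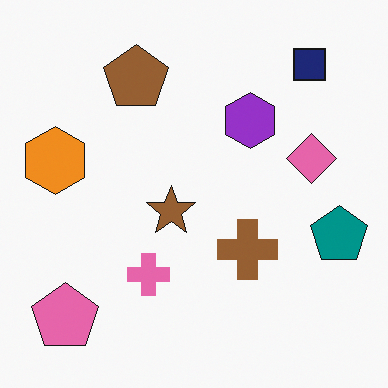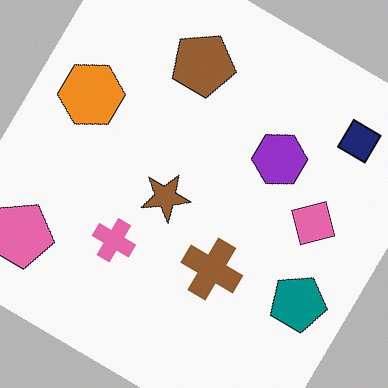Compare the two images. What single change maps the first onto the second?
This is the original image rotated clockwise by a large amount — several tens of degrees.

Every shape is tilted by the same angle and the image corners show triangular fill wedges — a whole-image rotation by a non-right angle.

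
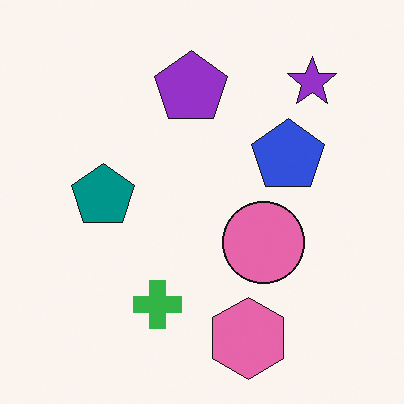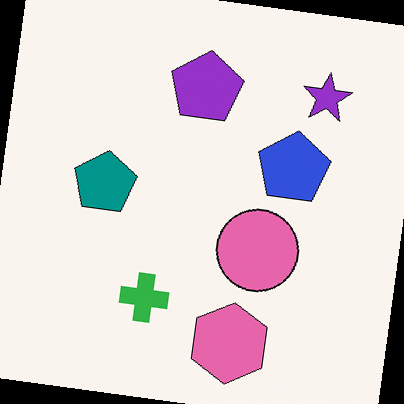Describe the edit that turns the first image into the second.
The second image is the first rotated clockwise by a small amount.

Every shape is tilted by the same angle and the image corners show triangular fill wedges — a whole-image rotation by a non-right angle.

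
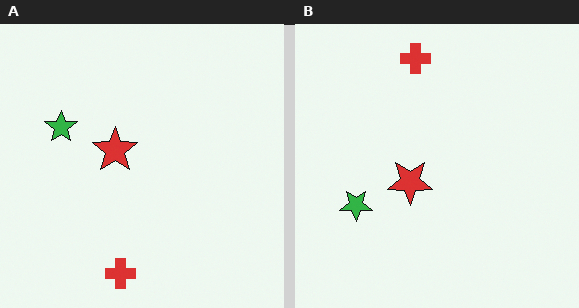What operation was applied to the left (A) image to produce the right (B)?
This is the original image flipped vertically (top ↔ bottom).

The red cross is in the bottom of the left (A) image and the top of the right (B) — shapes on opposite sides of the horizontal midline have swapped in a mirror flip.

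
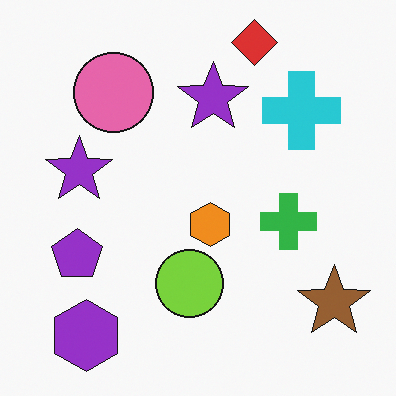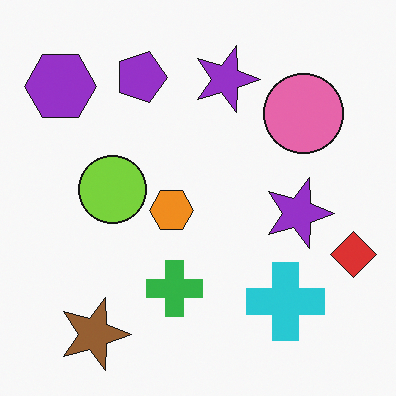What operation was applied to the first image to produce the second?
The image was rotated 90° clockwise.

The purple hexagon sits in the bottom-left of the first image and the top-left of the second — consistent with a whole-image 90° clockwise rotation.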